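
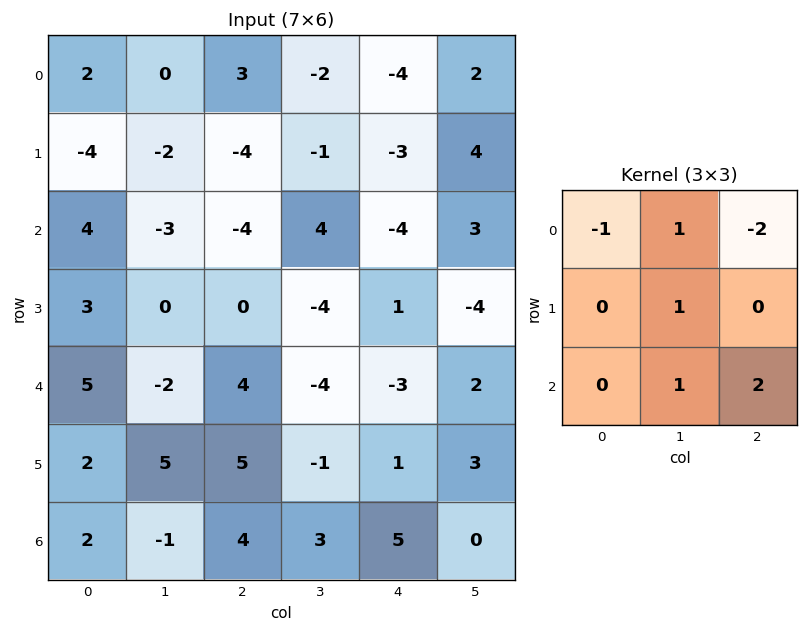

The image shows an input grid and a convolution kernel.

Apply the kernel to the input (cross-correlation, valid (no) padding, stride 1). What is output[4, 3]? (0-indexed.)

The receptive field on the input at this output position is [-4 -3 2 / -1 1 3 / 3 5 0]. Elementwise product with the kernel and sum: -4·-1 + -3·1 + 2·-2 + 1·1 + 5·1 + 0·2.

3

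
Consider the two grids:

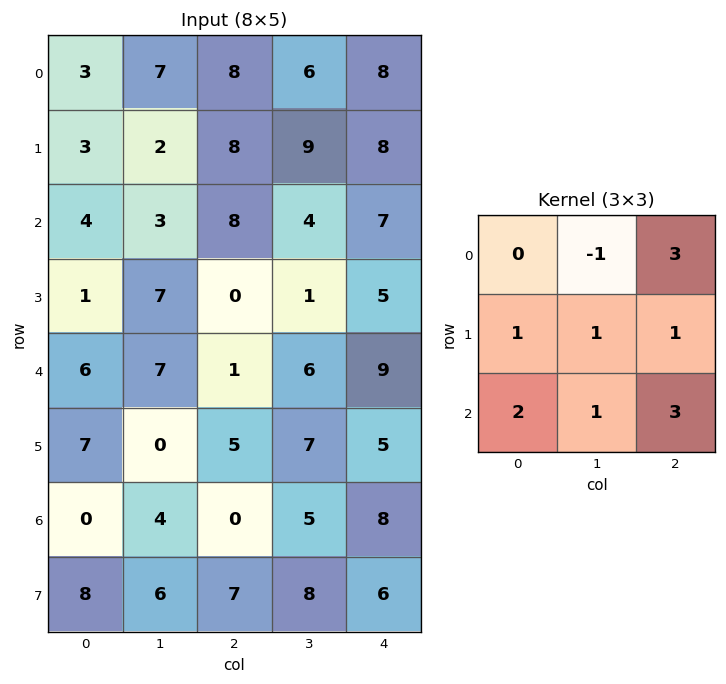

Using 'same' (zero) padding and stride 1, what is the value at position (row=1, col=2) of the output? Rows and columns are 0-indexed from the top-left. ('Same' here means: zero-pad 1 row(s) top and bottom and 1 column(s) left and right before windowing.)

55

The receptive field on the zero-padded input at this output position is [7 8 6 / 2 8 9 / 3 8 4]. Elementwise product with the kernel and sum: 8·-1 + 6·3 + 2·1 + 8·1 + 9·1 + 3·2 + 8·1 + 4·3.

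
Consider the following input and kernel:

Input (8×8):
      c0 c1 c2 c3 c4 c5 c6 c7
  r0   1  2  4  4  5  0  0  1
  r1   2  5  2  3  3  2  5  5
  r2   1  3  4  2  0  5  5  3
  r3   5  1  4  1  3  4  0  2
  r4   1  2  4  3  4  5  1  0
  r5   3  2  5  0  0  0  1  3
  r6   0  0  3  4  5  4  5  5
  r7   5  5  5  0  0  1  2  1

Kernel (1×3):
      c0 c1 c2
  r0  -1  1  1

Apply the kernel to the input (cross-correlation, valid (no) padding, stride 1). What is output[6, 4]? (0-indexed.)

The receptive field on the input at this output position is [5 4 5]. Elementwise product with the kernel and sum: 5·-1 + 4·1 + 5·1.

4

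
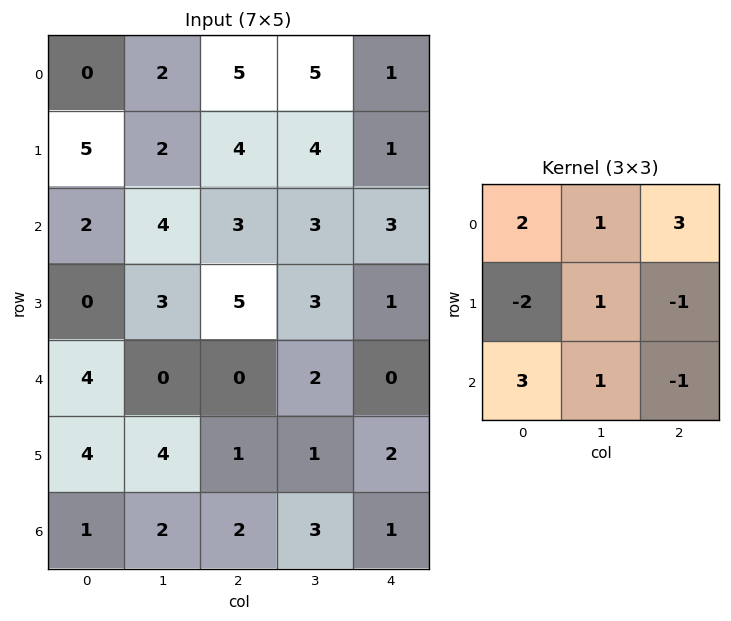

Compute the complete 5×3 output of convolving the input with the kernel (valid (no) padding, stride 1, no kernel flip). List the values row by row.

Output[0,0]: The receptive field on the input at this output position is [0 2 5 / 5 2 4 / 2 4 3]. Elementwise product with the kernel and sum: 0·2 + 2·1 + 5·3 + 5·-2 + 2·1 + 4·-1 + 2·3 + 4·1 + 3·-1.
Output[0,1]: The receptive field on the input at this output position is [2 5 5 / 2 4 4 / 4 3 3]. Elementwise product with the kernel and sum: 2·2 + 5·1 + 5·3 + 2·-2 + 4·1 + 4·-1 + 4·3 + 3·1 + 3·-1.

12 32 22
19 23 26
27 14 12
25 30 20
6 3 7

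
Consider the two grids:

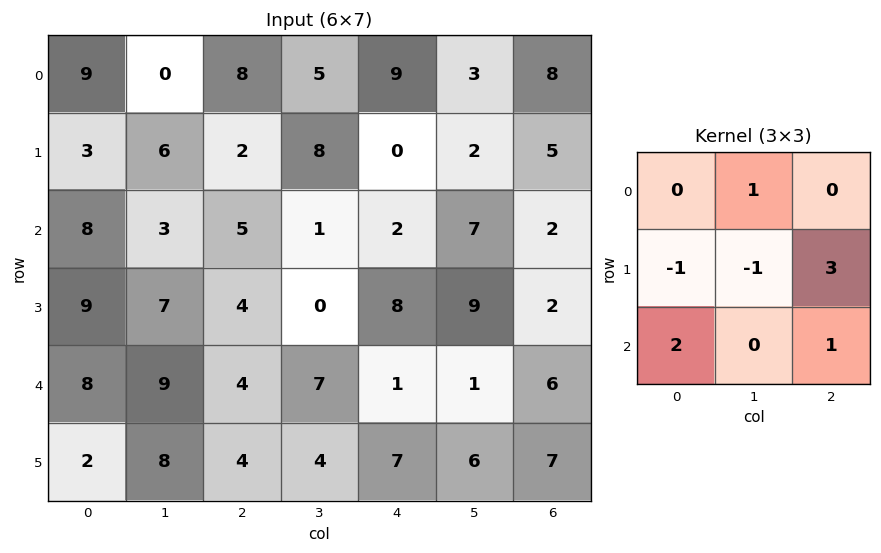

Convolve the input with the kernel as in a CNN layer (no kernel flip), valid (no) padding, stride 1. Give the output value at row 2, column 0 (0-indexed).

19

The receptive field on the input at this output position is [8 3 5 / 9 7 4 / 8 9 4]. Elementwise product with the kernel and sum: 3·1 + 9·-1 + 7·-1 + 4·3 + 8·2 + 4·1.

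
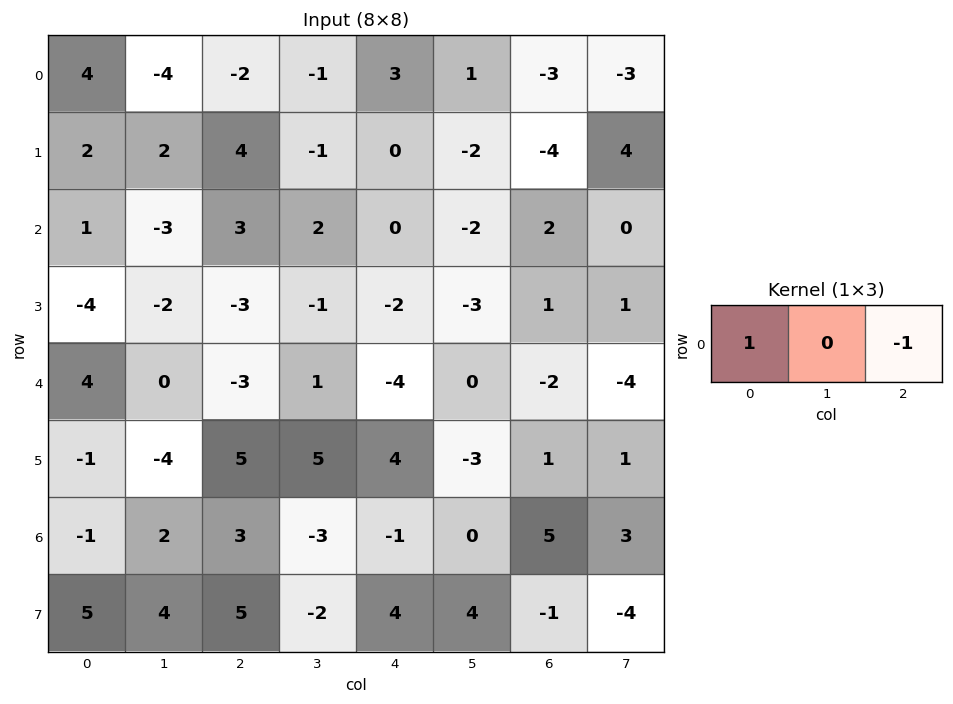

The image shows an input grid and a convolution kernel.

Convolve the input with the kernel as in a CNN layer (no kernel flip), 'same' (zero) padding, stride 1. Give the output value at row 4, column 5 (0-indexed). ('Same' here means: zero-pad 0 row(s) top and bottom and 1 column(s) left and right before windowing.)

The receptive field on the zero-padded input at this output position is [-4 0 -2]. Elementwise product with the kernel and sum: -4·1 + -2·-1.

-2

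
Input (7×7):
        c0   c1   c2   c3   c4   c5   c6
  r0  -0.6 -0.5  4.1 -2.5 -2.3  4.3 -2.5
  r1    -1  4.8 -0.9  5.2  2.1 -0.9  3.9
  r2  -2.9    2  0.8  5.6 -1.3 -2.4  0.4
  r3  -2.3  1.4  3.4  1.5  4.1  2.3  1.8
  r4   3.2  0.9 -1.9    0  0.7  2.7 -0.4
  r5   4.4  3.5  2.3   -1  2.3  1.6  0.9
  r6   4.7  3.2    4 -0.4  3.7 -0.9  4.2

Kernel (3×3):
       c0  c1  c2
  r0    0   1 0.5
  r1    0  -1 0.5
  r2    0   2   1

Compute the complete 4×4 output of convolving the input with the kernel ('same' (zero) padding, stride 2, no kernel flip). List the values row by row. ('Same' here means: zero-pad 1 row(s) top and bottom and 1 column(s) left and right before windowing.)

Output[0,0]: The receptive field on the zero-padded input at this output position is [0 0 0 / 0 -0.6 -0.5 / 0 -1 4.8]. Elementwise product with the kernel and sum: 0·1 + 0·0.5 + -0.6·-1 + -0.5·0.5 + -1·2 + 4.8·1.

3.15 -1.95 7.75 10.3
2.1 12 12.25 7.1
7.95 9.65 12.1 4
3.05 -2.4 -1.05 -3.3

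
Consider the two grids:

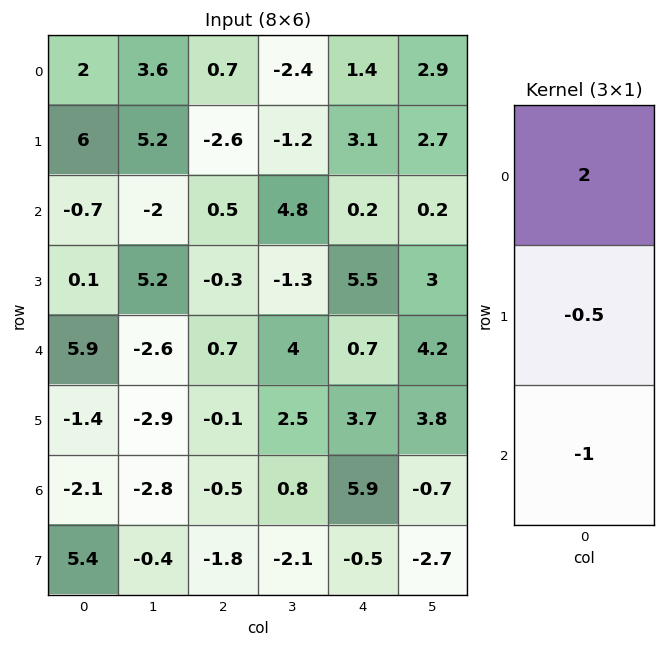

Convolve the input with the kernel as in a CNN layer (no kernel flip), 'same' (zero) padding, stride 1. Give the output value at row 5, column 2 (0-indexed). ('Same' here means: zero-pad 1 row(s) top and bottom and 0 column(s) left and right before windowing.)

1.95

The receptive field on the zero-padded input at this output position is [0.7 / -0.1 / -0.5]. Elementwise product with the kernel and sum: 0.7·2 + -0.1·-0.5 + -0.5·-1.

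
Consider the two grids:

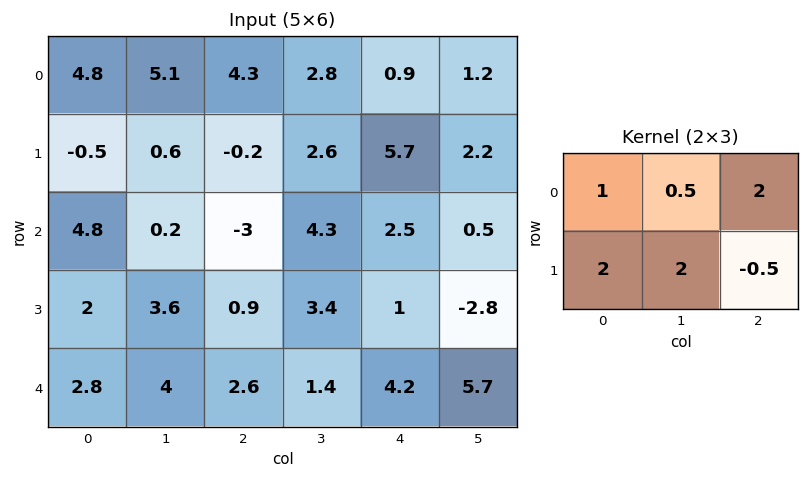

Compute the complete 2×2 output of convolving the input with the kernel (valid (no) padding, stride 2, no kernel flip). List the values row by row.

Output[0,0]: The receptive field on the input at this output position is [4.8 5.1 4.3 / -0.5 0.6 -0.2]. Elementwise product with the kernel and sum: 4.8·1 + 5.1·0.5 + 4.3·2 + -0.5·2 + 0.6·2 + -0.2·-0.5.
Output[0,1]: The receptive field on the input at this output position is [4.3 2.8 0.9 / -0.2 2.6 5.7]. Elementwise product with the kernel and sum: 4.3·1 + 2.8·0.5 + 0.9·2 + -0.2·2 + 2.6·2 + 5.7·-0.5.

16.25 9.45
9.65 12.25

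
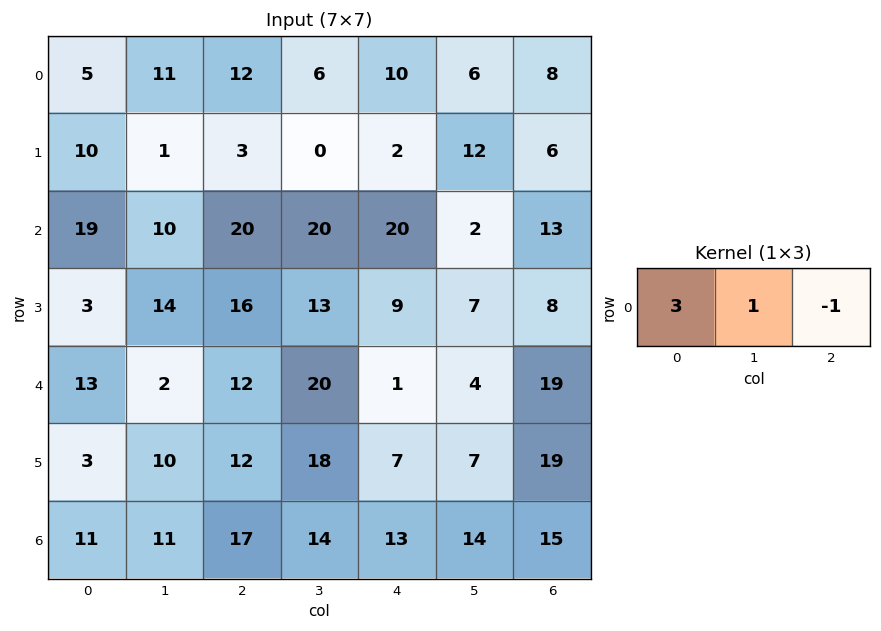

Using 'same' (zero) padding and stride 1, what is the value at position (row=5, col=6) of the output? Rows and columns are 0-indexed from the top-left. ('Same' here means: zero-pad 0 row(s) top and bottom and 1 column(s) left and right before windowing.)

40

The receptive field on the zero-padded input at this output position is [7 19 0]. Elementwise product with the kernel and sum: 7·3 + 19·1 + 0·-1.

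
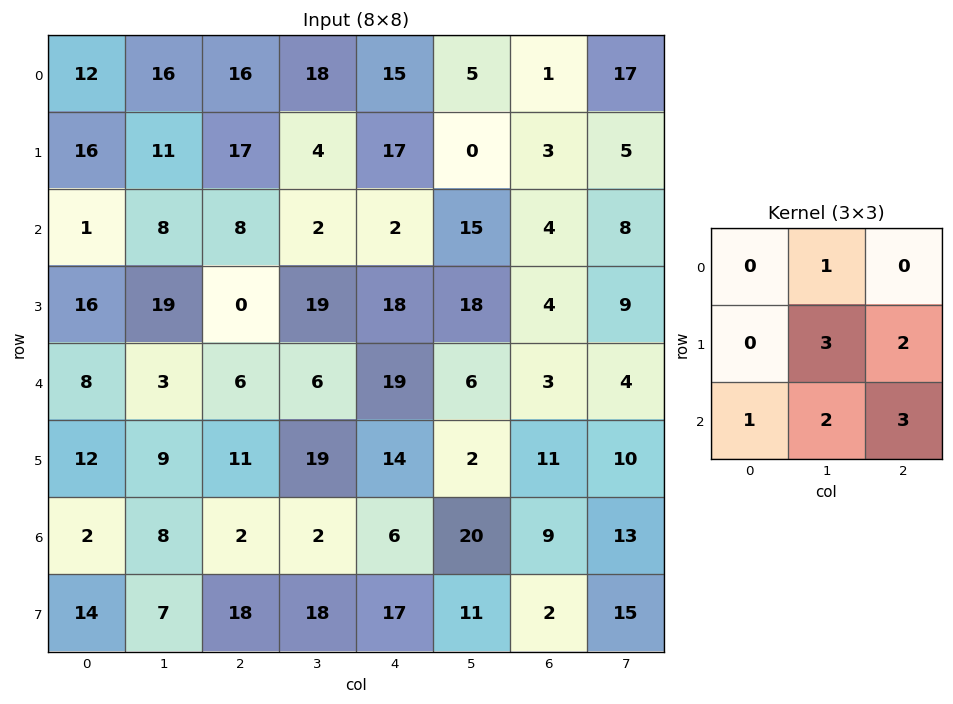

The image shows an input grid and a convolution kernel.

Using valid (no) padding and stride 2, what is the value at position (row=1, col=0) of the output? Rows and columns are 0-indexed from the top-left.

97

The receptive field on the input at this output position is [1 8 8 / 16 19 0 / 8 3 6]. Elementwise product with the kernel and sum: 8·1 + 19·3 + 0·2 + 8·1 + 3·2 + 6·3.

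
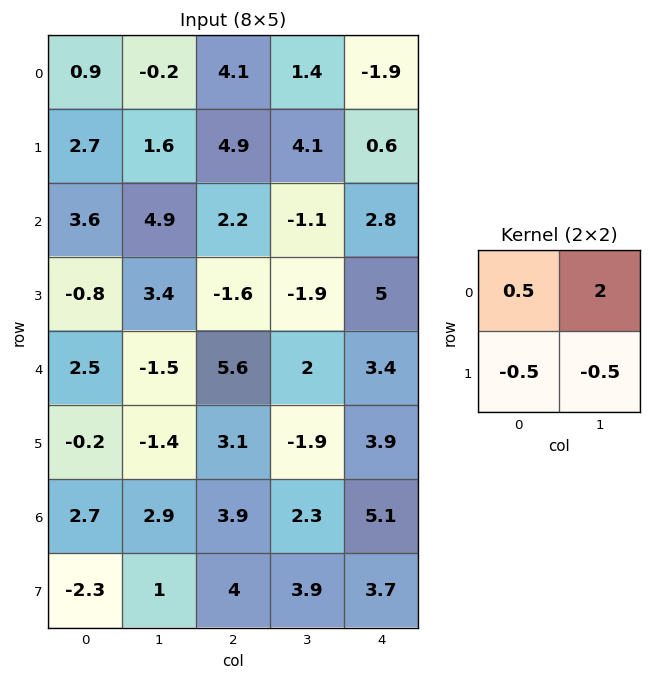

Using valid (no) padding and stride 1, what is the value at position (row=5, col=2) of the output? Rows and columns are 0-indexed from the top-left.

-5.35

The receptive field on the input at this output position is [3.1 -1.9 / 3.9 2.3]. Elementwise product with the kernel and sum: 3.1·0.5 + -1.9·2 + 3.9·-0.5 + 2.3·-0.5.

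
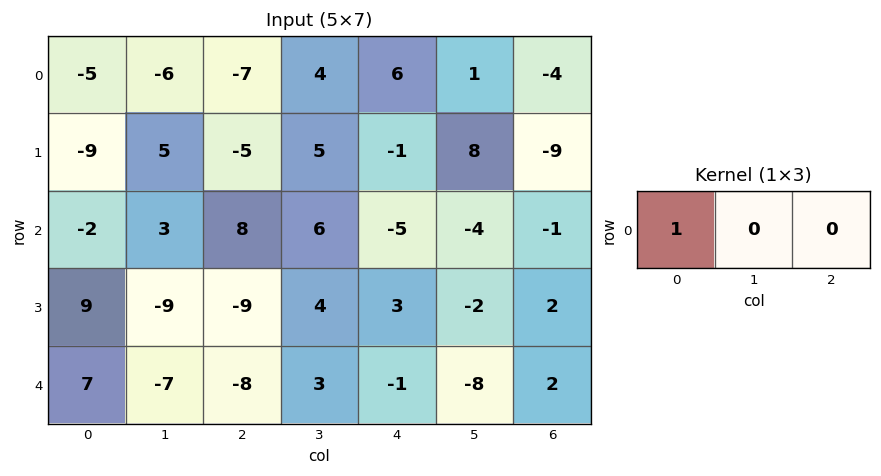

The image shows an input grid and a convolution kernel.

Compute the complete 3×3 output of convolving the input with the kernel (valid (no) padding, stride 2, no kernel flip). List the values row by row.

-5 -7 6
-2 8 -5
7 -8 -1

Output[0,0]: The receptive field on the input at this output position is [-5 -6 -7]. Elementwise product with the kernel and sum: -5·1.
Output[0,1]: The receptive field on the input at this output position is [-7 4 6]. Elementwise product with the kernel and sum: -7·1.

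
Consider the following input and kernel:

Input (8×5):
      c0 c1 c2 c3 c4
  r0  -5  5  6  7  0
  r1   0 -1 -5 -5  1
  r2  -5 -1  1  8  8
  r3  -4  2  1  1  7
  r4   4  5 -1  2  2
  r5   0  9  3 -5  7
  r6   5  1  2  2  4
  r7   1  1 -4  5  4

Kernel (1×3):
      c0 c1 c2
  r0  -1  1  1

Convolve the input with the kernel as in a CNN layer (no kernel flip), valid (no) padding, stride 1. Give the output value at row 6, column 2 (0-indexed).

The receptive field on the input at this output position is [2 2 4]. Elementwise product with the kernel and sum: 2·-1 + 2·1 + 4·1.

4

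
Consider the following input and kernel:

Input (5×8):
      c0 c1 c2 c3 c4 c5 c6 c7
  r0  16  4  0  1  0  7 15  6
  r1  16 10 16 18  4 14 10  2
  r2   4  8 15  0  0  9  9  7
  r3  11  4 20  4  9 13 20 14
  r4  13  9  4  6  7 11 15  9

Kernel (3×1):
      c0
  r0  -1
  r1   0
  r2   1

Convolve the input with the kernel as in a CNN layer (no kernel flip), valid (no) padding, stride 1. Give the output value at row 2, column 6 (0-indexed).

The receptive field on the input at this output position is [9 / 20 / 15]. Elementwise product with the kernel and sum: 9·-1 + 15·1.

6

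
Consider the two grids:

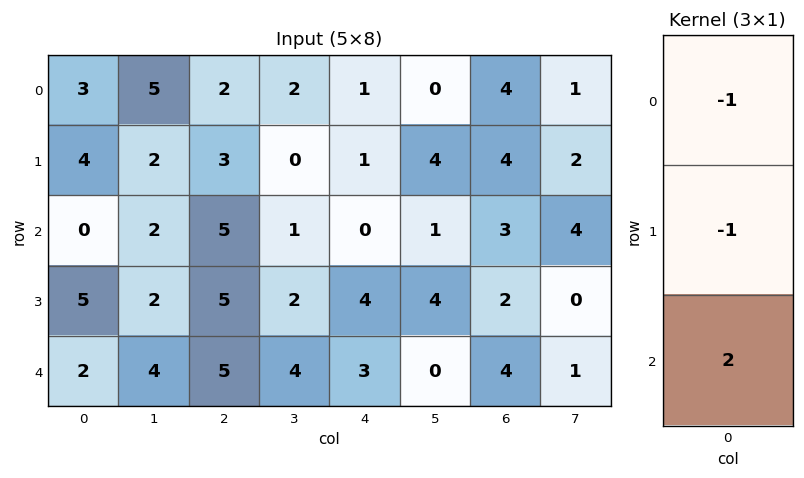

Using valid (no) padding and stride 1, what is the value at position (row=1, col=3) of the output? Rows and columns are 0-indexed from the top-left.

3

The receptive field on the input at this output position is [0 / 1 / 2]. Elementwise product with the kernel and sum: 0·-1 + 1·-1 + 2·2.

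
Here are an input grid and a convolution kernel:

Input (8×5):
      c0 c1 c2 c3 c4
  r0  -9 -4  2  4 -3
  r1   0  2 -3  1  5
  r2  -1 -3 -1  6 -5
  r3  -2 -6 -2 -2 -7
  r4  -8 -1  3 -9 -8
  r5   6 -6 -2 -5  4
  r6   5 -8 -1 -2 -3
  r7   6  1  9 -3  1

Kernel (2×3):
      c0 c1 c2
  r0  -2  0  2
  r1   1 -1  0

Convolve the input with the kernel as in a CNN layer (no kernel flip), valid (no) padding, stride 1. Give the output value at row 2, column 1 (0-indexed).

14

The receptive field on the input at this output position is [-3 -1 6 / -6 -2 -2]. Elementwise product with the kernel and sum: -3·-2 + 6·2 + -6·1 + -2·-1.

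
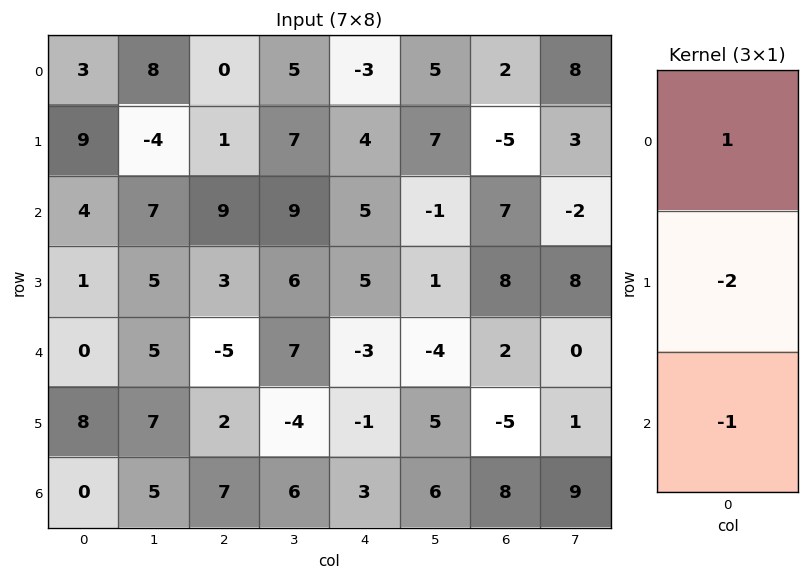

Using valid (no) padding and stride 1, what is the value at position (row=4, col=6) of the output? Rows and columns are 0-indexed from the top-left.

4

The receptive field on the input at this output position is [2 / -5 / 8]. Elementwise product with the kernel and sum: 2·1 + -5·-2 + 8·-1.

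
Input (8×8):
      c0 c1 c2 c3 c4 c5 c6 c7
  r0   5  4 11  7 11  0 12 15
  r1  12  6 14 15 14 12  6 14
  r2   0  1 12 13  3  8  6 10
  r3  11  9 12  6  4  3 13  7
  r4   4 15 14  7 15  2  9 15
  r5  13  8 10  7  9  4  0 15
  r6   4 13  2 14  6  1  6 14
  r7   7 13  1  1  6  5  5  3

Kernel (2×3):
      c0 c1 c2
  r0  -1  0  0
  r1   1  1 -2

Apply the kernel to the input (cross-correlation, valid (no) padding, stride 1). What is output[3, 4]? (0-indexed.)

The receptive field on the input at this output position is [4 3 13 / 15 2 9]. Elementwise product with the kernel and sum: 4·-1 + 15·1 + 2·1 + 9·-2.

-5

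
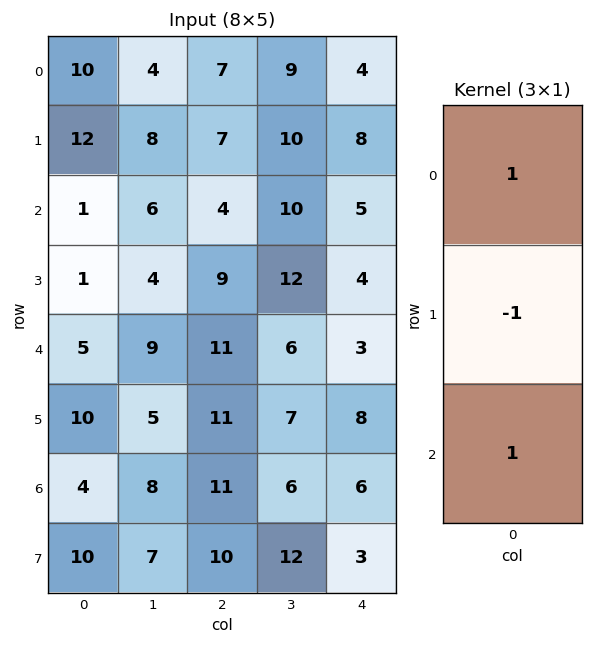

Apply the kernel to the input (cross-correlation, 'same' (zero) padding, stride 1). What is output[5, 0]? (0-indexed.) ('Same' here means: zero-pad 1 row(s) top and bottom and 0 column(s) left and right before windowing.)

The receptive field on the zero-padded input at this output position is [5 / 10 / 4]. Elementwise product with the kernel and sum: 5·1 + 10·-1 + 4·1.

-1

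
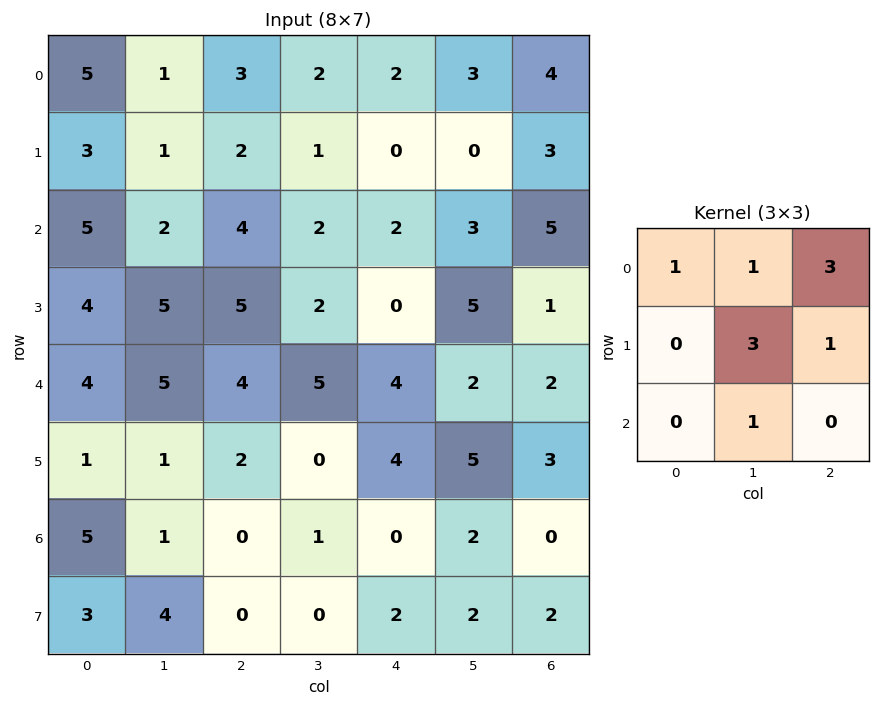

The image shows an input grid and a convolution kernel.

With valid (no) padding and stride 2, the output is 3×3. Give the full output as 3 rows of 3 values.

Output[0,0]: The receptive field on the input at this output position is [5 1 3 / 3 1 2 / 5 2 4]. Elementwise product with the kernel and sum: 5·1 + 1·1 + 3·3 + 1·3 + 2·1 + 2·1.
Output[0,1]: The receptive field on the input at this output position is [3 2 2 / 2 1 0 / 4 2 2]. Elementwise product with the kernel and sum: 3·1 + 2·1 + 2·3 + 1·3 + 0·1 + 2·1.

22 16 23
44 23 38
27 26 32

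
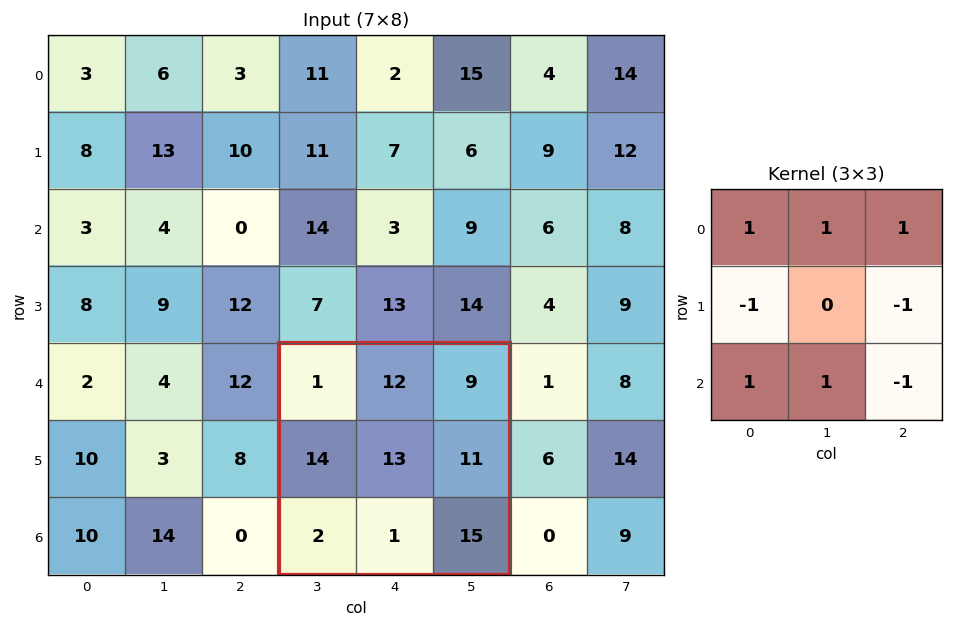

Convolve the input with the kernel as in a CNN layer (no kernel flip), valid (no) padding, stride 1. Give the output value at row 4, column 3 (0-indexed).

-15

The receptive field on the input at this output position is [1 12 9 / 14 13 11 / 2 1 15]. Elementwise product with the kernel and sum: 1·1 + 12·1 + 9·1 + 14·-1 + 11·-1 + 2·1 + 1·1 + 15·-1.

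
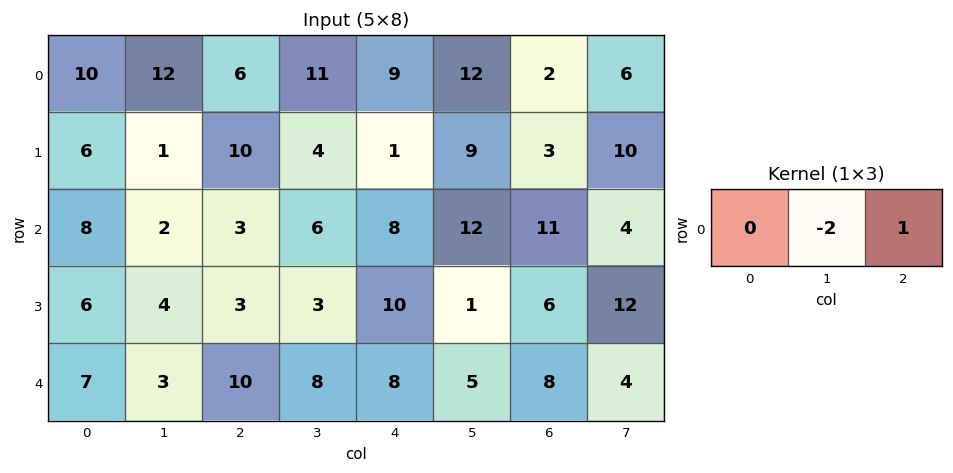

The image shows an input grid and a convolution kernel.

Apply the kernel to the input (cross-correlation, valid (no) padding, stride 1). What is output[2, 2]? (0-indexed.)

-4

The receptive field on the input at this output position is [3 6 8]. Elementwise product with the kernel and sum: 6·-2 + 8·1.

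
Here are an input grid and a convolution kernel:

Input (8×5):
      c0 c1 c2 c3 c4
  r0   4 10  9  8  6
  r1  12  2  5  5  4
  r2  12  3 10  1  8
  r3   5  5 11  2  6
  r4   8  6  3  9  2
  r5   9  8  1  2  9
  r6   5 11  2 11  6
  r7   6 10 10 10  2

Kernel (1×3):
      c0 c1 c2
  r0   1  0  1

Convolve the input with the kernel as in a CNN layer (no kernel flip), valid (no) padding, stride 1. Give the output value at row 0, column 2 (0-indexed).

The receptive field on the input at this output position is [9 8 6]. Elementwise product with the kernel and sum: 9·1 + 6·1.

15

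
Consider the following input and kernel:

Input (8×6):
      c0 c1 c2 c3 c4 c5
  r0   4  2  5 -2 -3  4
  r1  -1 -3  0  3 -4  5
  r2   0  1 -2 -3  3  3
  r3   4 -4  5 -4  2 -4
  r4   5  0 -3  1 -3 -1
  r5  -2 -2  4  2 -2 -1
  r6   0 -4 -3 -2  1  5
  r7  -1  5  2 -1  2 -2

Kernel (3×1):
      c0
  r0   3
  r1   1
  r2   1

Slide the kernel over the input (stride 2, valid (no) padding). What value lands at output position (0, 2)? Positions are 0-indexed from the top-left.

The receptive field on the input at this output position is [-3 / -4 / 3]. Elementwise product with the kernel and sum: -3·3 + -4·1 + 3·1.

-10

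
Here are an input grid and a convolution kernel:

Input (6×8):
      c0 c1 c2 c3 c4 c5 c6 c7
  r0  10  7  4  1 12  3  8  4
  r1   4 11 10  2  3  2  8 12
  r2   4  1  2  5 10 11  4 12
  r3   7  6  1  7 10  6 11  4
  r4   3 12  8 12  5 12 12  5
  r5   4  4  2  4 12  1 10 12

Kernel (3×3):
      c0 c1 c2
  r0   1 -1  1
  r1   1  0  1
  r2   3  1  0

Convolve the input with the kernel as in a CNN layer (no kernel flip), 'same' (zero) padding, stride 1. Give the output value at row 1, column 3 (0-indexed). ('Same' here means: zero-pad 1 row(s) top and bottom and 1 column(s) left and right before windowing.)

39

The receptive field on the zero-padded input at this output position is [4 1 12 / 10 2 3 / 2 5 10]. Elementwise product with the kernel and sum: 4·1 + 1·-1 + 12·1 + 10·1 + 3·1 + 2·3 + 5·1.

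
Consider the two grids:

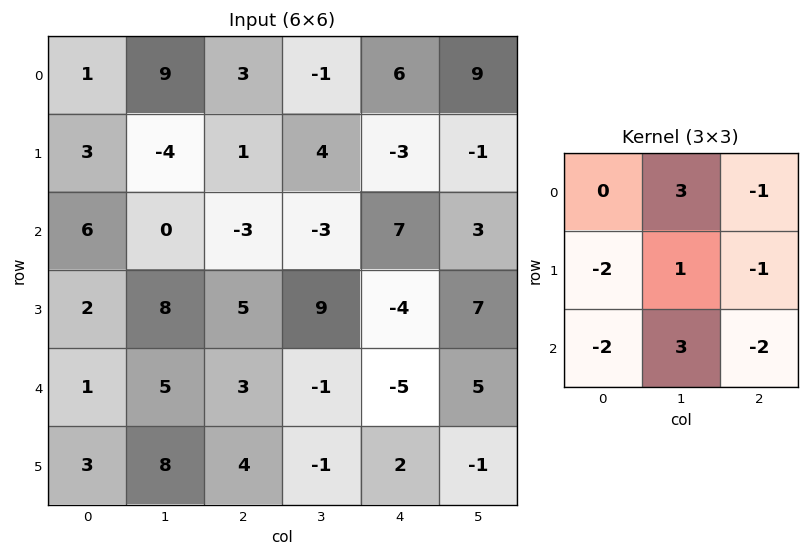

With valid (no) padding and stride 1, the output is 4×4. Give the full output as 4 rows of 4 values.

7 12 -21 20
-12 -20 36 -42
9 -25 -12 -34
29 -2 14 -17

Output[0,0]: The receptive field on the input at this output position is [1 9 3 / 3 -4 1 / 6 0 -3]. Elementwise product with the kernel and sum: 9·3 + 3·-1 + 3·-2 + -4·1 + 1·-1 + 6·-2 + 0·3 + -3·-2.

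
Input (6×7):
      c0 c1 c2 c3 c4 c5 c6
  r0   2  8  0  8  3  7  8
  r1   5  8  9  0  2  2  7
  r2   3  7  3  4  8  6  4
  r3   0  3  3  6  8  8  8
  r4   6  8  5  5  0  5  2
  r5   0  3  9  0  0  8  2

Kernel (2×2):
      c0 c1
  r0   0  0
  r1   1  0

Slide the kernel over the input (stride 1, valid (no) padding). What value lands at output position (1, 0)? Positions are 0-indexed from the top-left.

The receptive field on the input at this output position is [5 8 / 3 7]. Elementwise product with the kernel and sum: 3·1.

3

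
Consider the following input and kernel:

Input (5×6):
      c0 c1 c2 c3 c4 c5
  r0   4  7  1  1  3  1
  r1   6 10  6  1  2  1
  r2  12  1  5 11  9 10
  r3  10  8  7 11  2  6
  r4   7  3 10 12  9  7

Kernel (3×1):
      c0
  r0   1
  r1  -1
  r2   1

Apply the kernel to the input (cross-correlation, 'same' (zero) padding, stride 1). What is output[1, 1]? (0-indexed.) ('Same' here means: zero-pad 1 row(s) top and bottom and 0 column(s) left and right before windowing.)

-2

The receptive field on the zero-padded input at this output position is [7 / 10 / 1]. Elementwise product with the kernel and sum: 7·1 + 10·-1 + 1·1.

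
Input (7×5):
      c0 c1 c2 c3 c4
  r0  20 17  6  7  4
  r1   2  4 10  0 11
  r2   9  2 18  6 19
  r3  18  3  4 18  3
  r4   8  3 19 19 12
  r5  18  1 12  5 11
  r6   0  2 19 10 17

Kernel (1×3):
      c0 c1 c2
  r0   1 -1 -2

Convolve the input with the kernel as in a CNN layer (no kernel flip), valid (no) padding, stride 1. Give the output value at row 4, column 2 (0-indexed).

The receptive field on the input at this output position is [19 19 12]. Elementwise product with the kernel and sum: 19·1 + 19·-1 + 12·-2.

-24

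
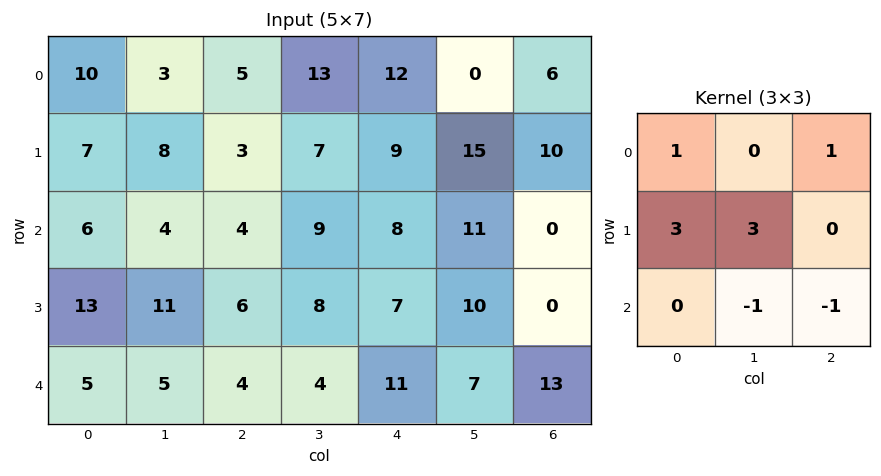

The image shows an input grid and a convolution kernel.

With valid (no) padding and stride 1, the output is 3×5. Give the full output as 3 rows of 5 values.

Output[0,0]: The receptive field on the input at this output position is [10 3 5 / 7 8 3 / 6 4 4]. Elementwise product with the kernel and sum: 10·1 + 5·1 + 7·3 + 8·3 + 4·-1 + 4·-1.
Output[0,1]: The receptive field on the input at this output position is [3 5 13 / 8 3 7 / 4 4 9]. Elementwise product with the kernel and sum: 3·1 + 13·1 + 8·3 + 3·3 + 4·-1 + 9·-1.

52 36 30 42 79
23 25 36 56 66
73 56 39 47 39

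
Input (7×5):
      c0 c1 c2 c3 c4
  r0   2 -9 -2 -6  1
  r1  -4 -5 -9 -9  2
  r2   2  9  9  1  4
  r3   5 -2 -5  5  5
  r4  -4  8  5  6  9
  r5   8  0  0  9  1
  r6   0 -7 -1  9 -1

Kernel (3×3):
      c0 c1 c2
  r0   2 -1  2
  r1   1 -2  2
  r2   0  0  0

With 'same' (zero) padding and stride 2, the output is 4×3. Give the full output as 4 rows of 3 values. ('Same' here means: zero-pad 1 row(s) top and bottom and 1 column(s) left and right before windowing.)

Output[0,0]: The receptive field on the zero-padded input at this output position is [0 0 0 / 0 2 -9 / 0 -4 -5]. Elementwise product with the kernel and sum: 0·2 + 0·-1 + 0·2 + 0·1 + 2·-2 + -9·2.
Output[0,1]: The receptive field on the zero-padded input at this output position is [0 0 0 / -9 -2 -6 / -5 -9 -9]. Elementwise product with the kernel and sum: 0·2 + 0·-1 + 0·2 + -9·1 + -2·-2 + -6·2.

-22 -17 -8
8 -26 -27
15 21 -7
-22 31 28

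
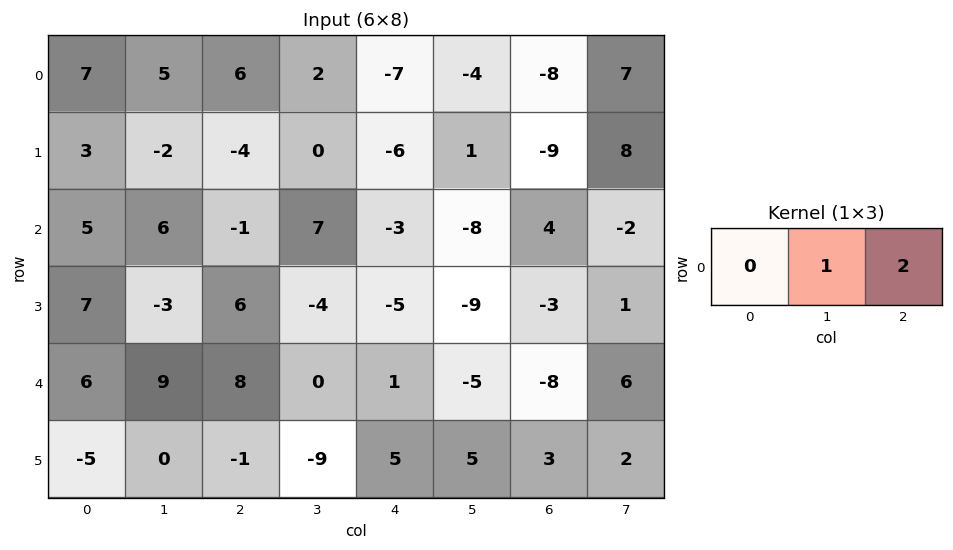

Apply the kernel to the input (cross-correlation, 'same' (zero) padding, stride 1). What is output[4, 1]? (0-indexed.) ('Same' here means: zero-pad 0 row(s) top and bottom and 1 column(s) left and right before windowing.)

The receptive field on the zero-padded input at this output position is [6 9 8]. Elementwise product with the kernel and sum: 9·1 + 8·2.

25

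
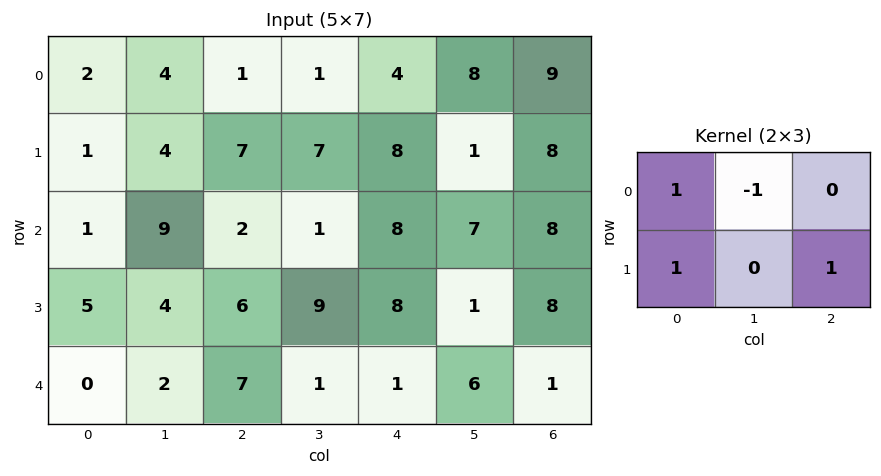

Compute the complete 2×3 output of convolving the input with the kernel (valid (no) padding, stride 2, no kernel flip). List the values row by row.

6 15 12
3 15 17

Output[0,0]: The receptive field on the input at this output position is [2 4 1 / 1 4 7]. Elementwise product with the kernel and sum: 2·1 + 4·-1 + 1·1 + 7·1.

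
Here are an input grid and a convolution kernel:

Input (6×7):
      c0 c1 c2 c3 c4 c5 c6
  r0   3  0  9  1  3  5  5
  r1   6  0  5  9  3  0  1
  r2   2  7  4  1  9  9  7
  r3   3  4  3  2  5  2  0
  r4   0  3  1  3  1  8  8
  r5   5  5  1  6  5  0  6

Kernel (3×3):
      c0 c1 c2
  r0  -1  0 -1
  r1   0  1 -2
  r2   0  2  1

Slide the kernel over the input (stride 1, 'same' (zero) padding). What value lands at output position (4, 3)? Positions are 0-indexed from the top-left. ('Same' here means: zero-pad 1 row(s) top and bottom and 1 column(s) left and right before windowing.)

The receptive field on the zero-padded input at this output position is [3 2 5 / 1 3 1 / 1 6 5]. Elementwise product with the kernel and sum: 3·-1 + 5·-1 + 3·1 + 1·-2 + 6·2 + 5·1.

10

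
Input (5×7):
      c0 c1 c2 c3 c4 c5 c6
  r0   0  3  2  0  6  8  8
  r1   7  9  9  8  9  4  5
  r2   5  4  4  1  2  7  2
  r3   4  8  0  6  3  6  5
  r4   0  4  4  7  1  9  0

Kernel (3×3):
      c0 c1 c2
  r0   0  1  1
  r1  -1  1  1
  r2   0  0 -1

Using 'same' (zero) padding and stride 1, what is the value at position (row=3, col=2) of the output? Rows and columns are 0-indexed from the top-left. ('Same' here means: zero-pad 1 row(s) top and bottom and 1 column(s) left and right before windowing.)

-4

The receptive field on the zero-padded input at this output position is [4 4 1 / 8 0 6 / 4 4 7]. Elementwise product with the kernel and sum: 4·1 + 1·1 + 8·-1 + 0·1 + 6·1 + 7·-1.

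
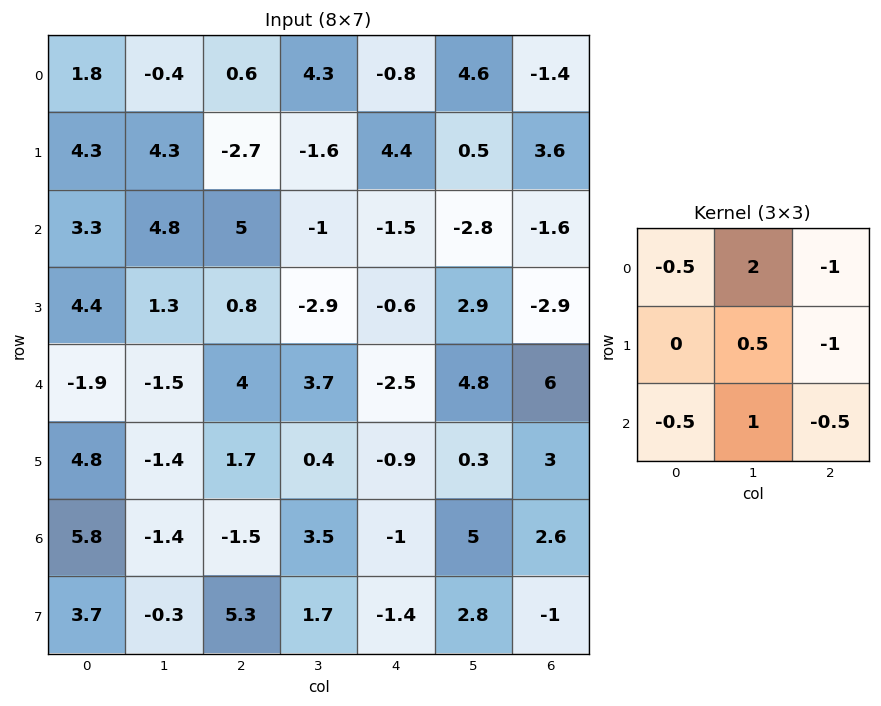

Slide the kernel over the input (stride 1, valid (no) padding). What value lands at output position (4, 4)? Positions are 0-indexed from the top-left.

6.2

The receptive field on the input at this output position is [-2.5 4.8 6 / -0.9 0.3 3 / -1 5 2.6]. Elementwise product with the kernel and sum: -2.5·-0.5 + 4.8·2 + 6·-1 + 0.3·0.5 + 3·-1 + -1·-0.5 + 5·1 + 2.6·-0.5.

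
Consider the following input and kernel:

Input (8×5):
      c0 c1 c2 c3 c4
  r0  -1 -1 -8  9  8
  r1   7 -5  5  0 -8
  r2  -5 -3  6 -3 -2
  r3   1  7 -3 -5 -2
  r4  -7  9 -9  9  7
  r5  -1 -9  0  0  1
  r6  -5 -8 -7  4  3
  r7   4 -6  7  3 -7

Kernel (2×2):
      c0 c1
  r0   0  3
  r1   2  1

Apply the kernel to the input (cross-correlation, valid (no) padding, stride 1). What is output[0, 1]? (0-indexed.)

The receptive field on the input at this output position is [-1 -8 / -5 5]. Elementwise product with the kernel and sum: -8·3 + -5·2 + 5·1.

-29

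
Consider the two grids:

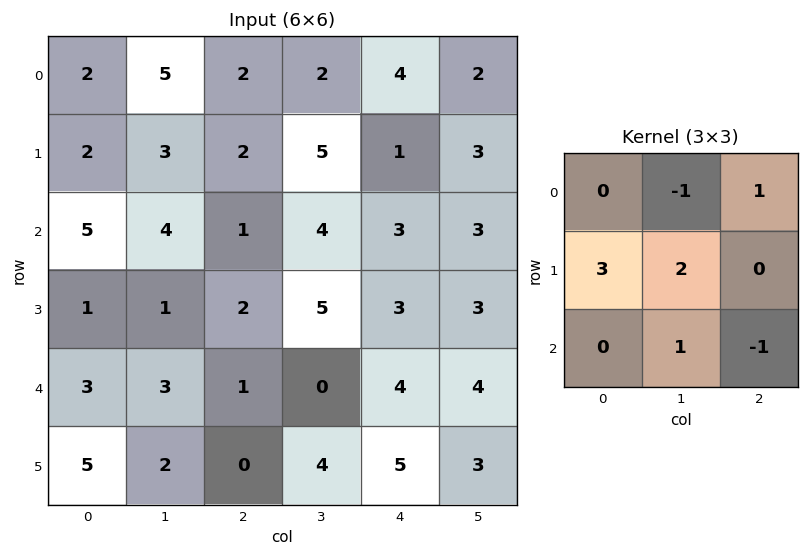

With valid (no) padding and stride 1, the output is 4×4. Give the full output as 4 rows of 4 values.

Output[0,0]: The receptive field on the input at this output position is [2 5 2 / 2 3 2 / 5 4 1]. Elementwise product with the kernel and sum: 5·-1 + 2·1 + 2·3 + 3·2 + 4·1 + 1·-1.
Output[0,1]: The receptive field on the input at this output position is [5 2 2 / 3 2 5 / 4 1 4]. Elementwise product with the kernel and sum: 2·-1 + 2·1 + 3·3 + 2·2 + 1·1 + 4·-1.

12 10 19 15
21 14 9 20
4 11 11 21
18 10 0 10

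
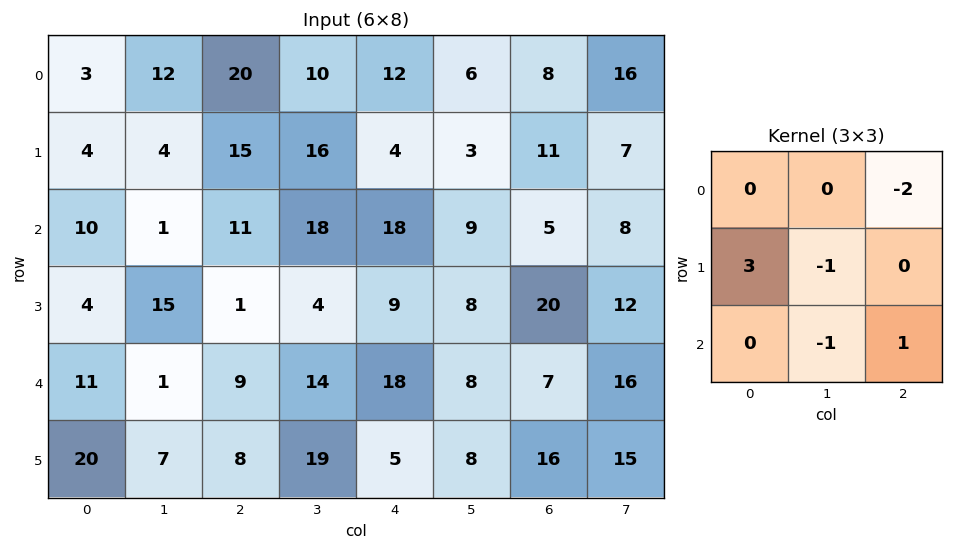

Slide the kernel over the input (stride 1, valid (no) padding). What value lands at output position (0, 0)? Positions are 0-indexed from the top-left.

The receptive field on the input at this output position is [3 12 20 / 4 4 15 / 10 1 11]. Elementwise product with the kernel and sum: 20·-2 + 4·3 + 4·-1 + 1·-1 + 11·1.

-22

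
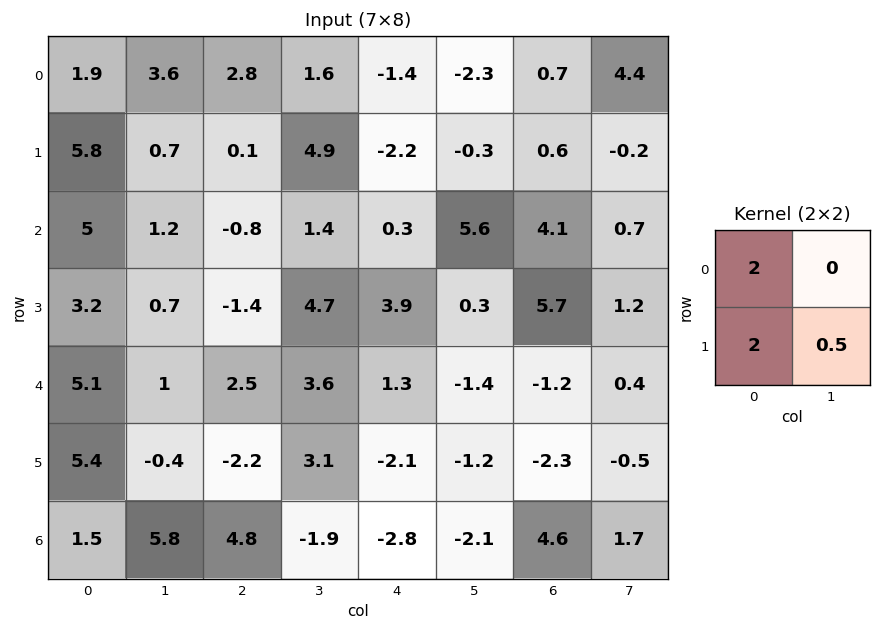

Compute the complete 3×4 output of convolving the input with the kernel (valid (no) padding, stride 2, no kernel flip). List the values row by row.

15.75 8.25 -7.35 2.5
16.75 -2.05 8.55 20.2
20.8 2.15 -2.2 -7.25

Output[0,0]: The receptive field on the input at this output position is [1.9 3.6 / 5.8 0.7]. Elementwise product with the kernel and sum: 1.9·2 + 5.8·2 + 0.7·0.5.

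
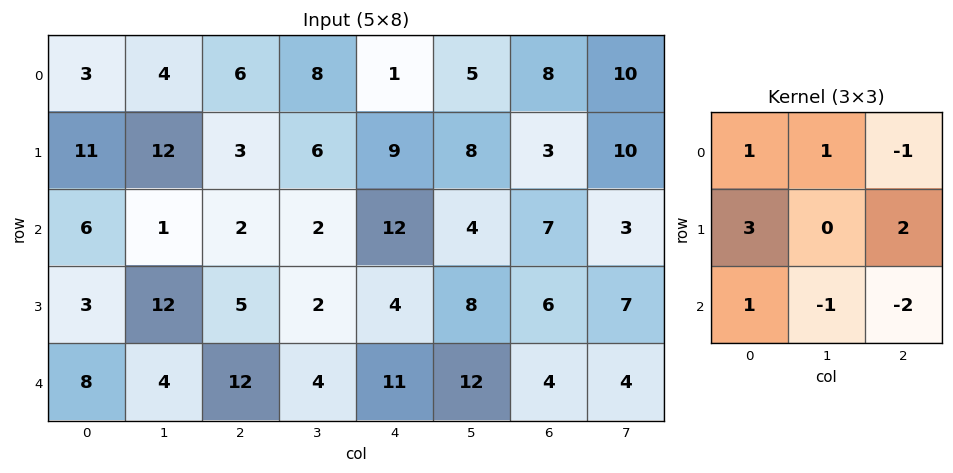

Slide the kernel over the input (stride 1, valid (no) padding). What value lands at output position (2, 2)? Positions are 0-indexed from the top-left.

The receptive field on the input at this output position is [2 2 12 / 5 2 4 / 12 4 11]. Elementwise product with the kernel and sum: 2·1 + 2·1 + 12·-1 + 5·3 + 4·2 + 12·1 + 4·-1 + 11·-2.

1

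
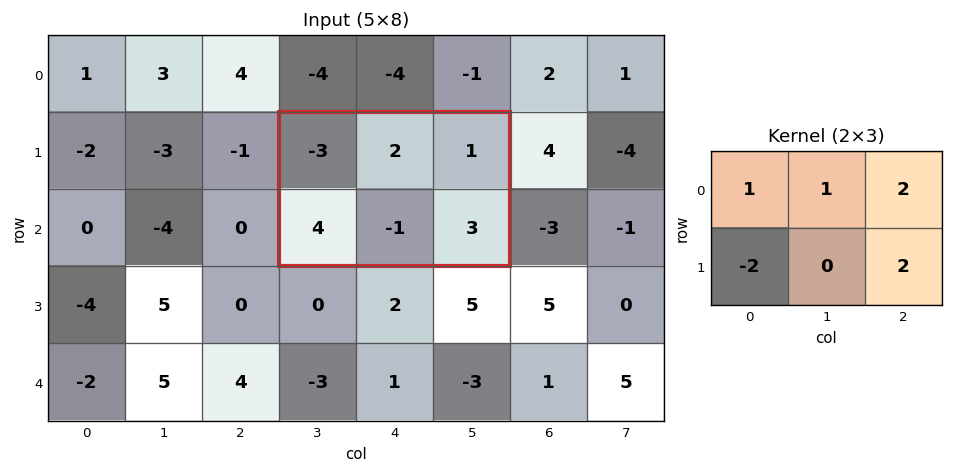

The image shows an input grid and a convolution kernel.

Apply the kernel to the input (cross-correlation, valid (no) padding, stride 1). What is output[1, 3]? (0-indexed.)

The receptive field on the input at this output position is [-3 2 1 / 4 -1 3]. Elementwise product with the kernel and sum: -3·1 + 2·1 + 1·2 + 4·-2 + 3·2.

-1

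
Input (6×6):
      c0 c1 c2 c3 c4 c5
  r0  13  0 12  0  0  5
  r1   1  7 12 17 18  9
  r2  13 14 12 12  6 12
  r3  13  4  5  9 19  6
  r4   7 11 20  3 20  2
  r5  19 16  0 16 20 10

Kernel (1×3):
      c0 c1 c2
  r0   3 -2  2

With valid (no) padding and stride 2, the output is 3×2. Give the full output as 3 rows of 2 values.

Output[0,0]: The receptive field on the input at this output position is [13 0 12]. Elementwise product with the kernel and sum: 13·3 + 0·-2 + 12·2.
Output[0,1]: The receptive field on the input at this output position is [12 0 0]. Elementwise product with the kernel and sum: 12·3 + 0·-2 + 0·2.

63 36
35 24
39 94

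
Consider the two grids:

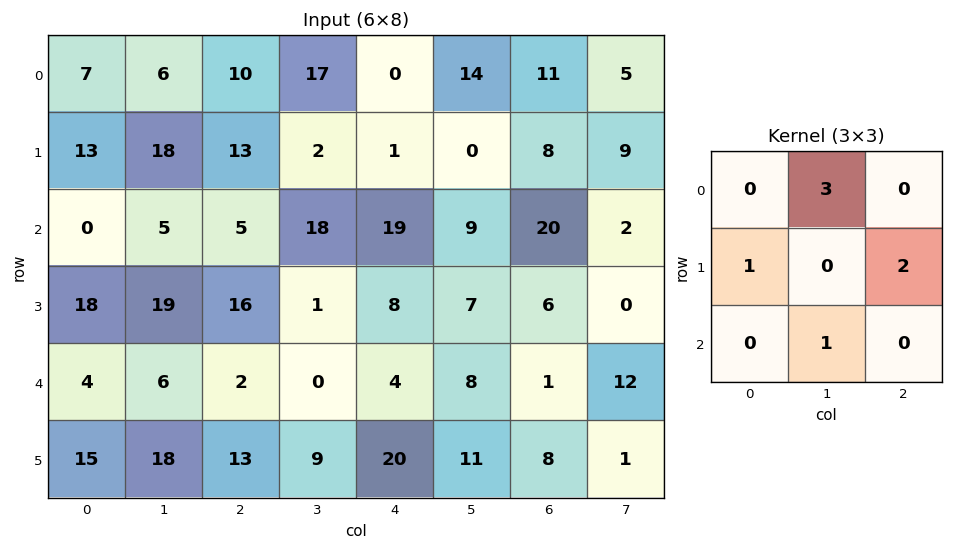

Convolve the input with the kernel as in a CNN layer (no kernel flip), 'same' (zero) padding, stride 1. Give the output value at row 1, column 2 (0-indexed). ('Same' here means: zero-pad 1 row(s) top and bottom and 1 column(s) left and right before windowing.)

57

The receptive field on the zero-padded input at this output position is [6 10 17 / 18 13 2 / 5 5 18]. Elementwise product with the kernel and sum: 10·3 + 18·1 + 2·2 + 5·1.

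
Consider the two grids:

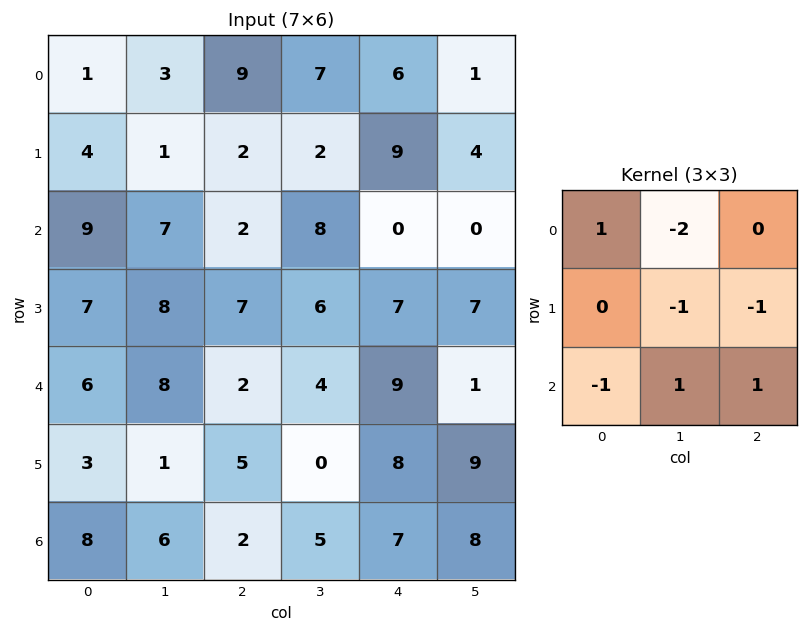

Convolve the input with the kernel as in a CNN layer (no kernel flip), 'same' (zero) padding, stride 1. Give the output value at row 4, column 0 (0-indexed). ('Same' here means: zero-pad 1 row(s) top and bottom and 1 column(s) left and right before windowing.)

-24

The receptive field on the zero-padded input at this output position is [0 7 8 / 0 6 8 / 0 3 1]. Elementwise product with the kernel and sum: 0·1 + 7·-2 + 6·-1 + 8·-1 + 0·-1 + 3·1 + 1·1.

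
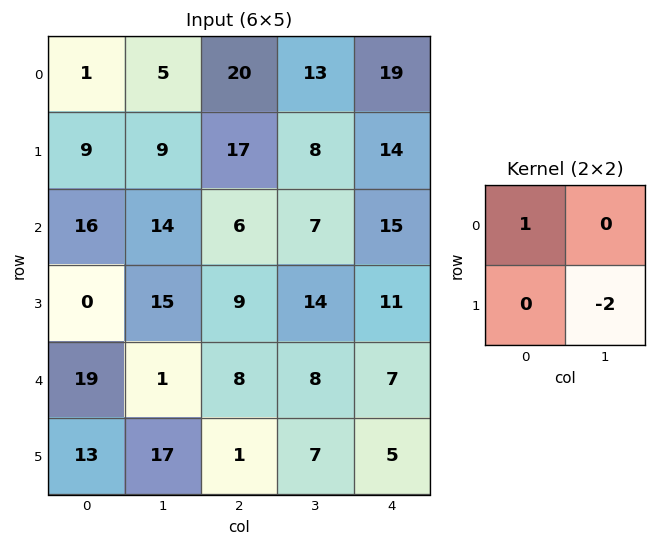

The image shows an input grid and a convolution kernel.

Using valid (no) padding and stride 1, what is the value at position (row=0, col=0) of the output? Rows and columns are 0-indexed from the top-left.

-17

The receptive field on the input at this output position is [1 5 / 9 9]. Elementwise product with the kernel and sum: 1·1 + 9·-2.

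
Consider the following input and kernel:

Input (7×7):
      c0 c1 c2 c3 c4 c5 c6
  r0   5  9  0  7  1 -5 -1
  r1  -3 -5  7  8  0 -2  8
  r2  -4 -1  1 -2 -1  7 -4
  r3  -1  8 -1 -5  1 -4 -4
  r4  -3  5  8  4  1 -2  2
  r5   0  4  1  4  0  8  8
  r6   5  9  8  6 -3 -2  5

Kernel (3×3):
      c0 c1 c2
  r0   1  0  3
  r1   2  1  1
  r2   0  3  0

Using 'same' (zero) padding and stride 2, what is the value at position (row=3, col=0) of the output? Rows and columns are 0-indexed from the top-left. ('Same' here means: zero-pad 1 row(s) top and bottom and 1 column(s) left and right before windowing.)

26

The receptive field on the zero-padded input at this output position is [0 0 4 / 0 5 9 / 0 0 0]. Elementwise product with the kernel and sum: 0·1 + 4·3 + 0·2 + 5·1 + 9·1 + 0·3.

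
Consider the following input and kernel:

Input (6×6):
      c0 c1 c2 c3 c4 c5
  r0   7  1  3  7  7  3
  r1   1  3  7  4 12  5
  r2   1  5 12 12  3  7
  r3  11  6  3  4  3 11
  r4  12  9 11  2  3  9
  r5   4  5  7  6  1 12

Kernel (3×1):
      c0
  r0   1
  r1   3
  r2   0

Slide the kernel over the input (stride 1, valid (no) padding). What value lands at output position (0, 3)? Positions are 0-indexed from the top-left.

19

The receptive field on the input at this output position is [7 / 4 / 12]. Elementwise product with the kernel and sum: 7·1 + 4·3.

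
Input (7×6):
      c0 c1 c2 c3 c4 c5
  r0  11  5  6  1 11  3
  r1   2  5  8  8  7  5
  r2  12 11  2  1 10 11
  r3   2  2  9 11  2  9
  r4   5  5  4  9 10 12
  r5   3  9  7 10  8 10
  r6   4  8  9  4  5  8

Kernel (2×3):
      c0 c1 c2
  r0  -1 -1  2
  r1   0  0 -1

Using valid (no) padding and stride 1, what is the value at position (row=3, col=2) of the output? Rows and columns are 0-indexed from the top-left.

-26

The receptive field on the input at this output position is [9 11 2 / 4 9 10]. Elementwise product with the kernel and sum: 9·-1 + 11·-1 + 2·2 + 10·-1.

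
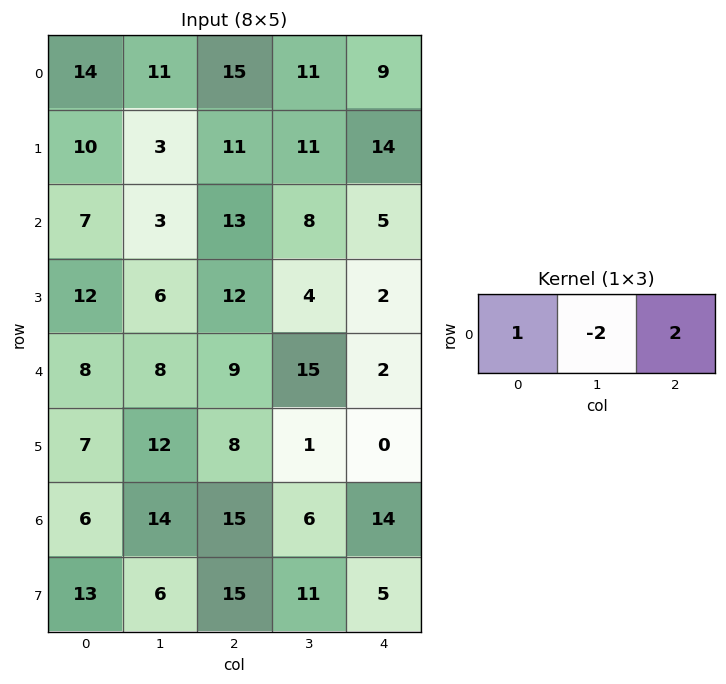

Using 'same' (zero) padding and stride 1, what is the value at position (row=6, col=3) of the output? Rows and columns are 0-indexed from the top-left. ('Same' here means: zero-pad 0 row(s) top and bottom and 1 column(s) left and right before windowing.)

31

The receptive field on the zero-padded input at this output position is [15 6 14]. Elementwise product with the kernel and sum: 15·1 + 6·-2 + 14·2.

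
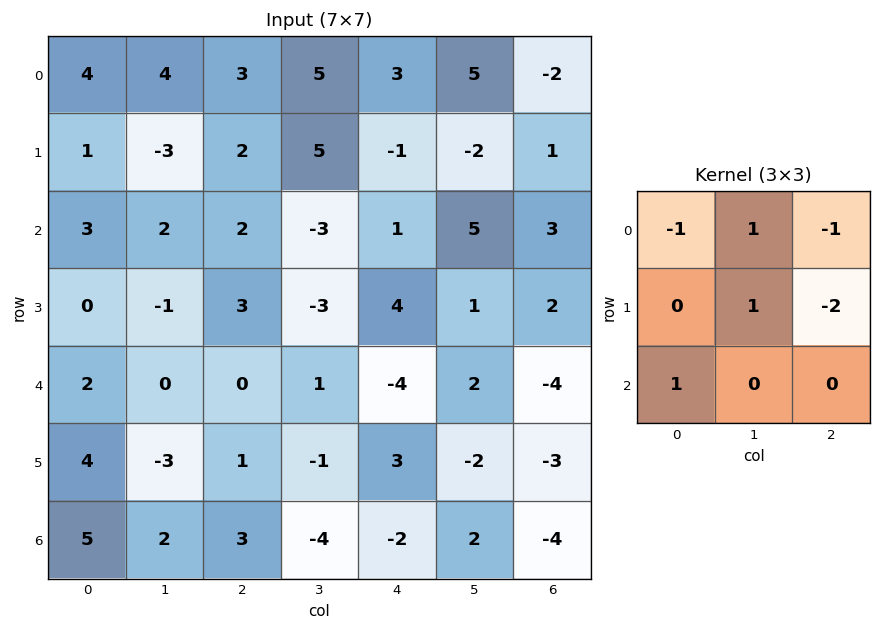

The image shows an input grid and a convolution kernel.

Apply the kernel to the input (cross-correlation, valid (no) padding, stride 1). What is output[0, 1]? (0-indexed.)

The receptive field on the input at this output position is [4 3 5 / -3 2 5 / 2 2 -3]. Elementwise product with the kernel and sum: 4·-1 + 3·1 + 5·-1 + 2·1 + 5·-2 + 2·1.

-12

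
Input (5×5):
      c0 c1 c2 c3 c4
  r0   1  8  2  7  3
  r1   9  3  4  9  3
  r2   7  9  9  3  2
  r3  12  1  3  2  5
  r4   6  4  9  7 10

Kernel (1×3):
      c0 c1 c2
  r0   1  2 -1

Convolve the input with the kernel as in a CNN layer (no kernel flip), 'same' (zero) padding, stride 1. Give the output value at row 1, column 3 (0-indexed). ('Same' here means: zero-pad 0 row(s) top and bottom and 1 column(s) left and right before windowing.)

19

The receptive field on the zero-padded input at this output position is [4 9 3]. Elementwise product with the kernel and sum: 4·1 + 9·2 + 3·-1.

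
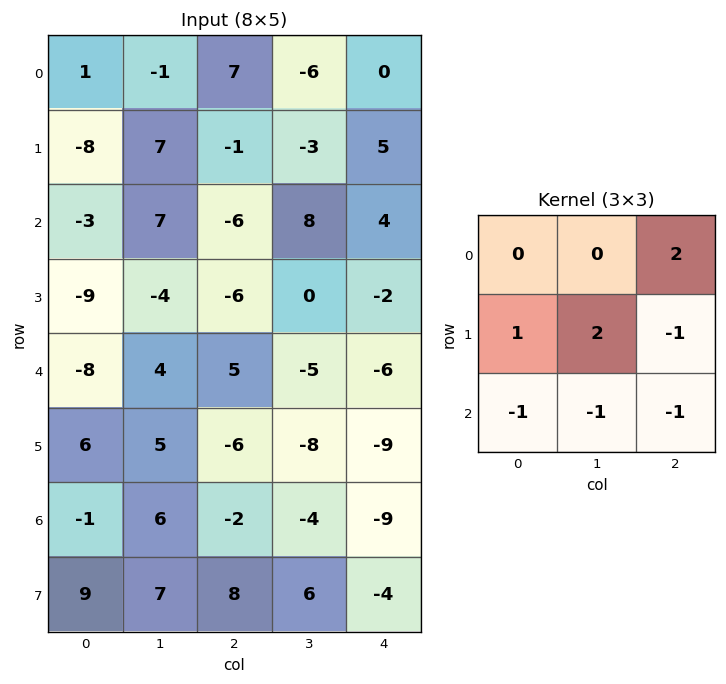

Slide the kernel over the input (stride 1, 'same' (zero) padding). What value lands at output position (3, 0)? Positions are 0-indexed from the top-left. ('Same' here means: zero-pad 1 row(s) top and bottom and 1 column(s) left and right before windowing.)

4

The receptive field on the zero-padded input at this output position is [0 -3 7 / 0 -9 -4 / 0 -8 4]. Elementwise product with the kernel and sum: 7·2 + 0·1 + -9·2 + -4·-1 + 0·-1 + -8·-1 + 4·-1.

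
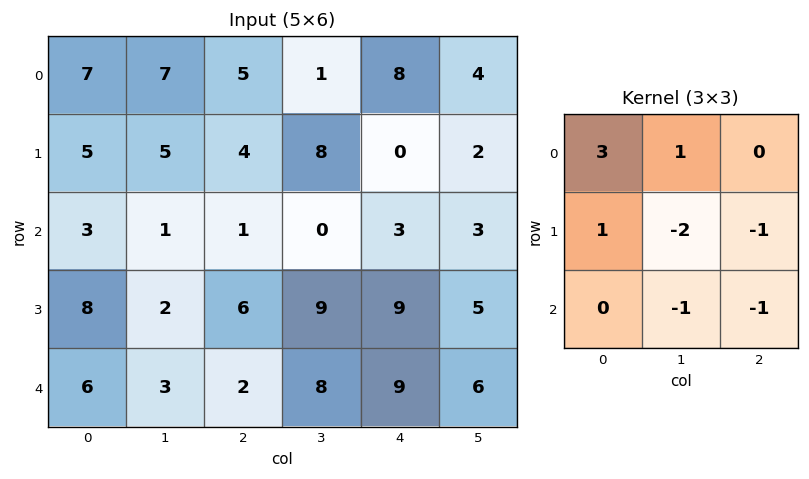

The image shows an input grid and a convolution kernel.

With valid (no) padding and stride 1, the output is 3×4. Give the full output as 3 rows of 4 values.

Output[0,0]: The receptive field on the input at this output position is [7 7 5 / 5 5 4 / 3 1 1]. Elementwise product with the kernel and sum: 7·3 + 7·1 + 5·1 + 5·-2 + 4·-1 + 1·-1 + 1·-1.
Output[0,1]: The receptive field on the input at this output position is [7 5 1 / 5 4 8 / 1 1 0]. Elementwise product with the kernel and sum: 7·3 + 5·1 + 5·1 + 4·-2 + 8·-1 + 1·-1 + 0·-1.

17 14 1 11
12 3 0 1
3 -25 -35 -26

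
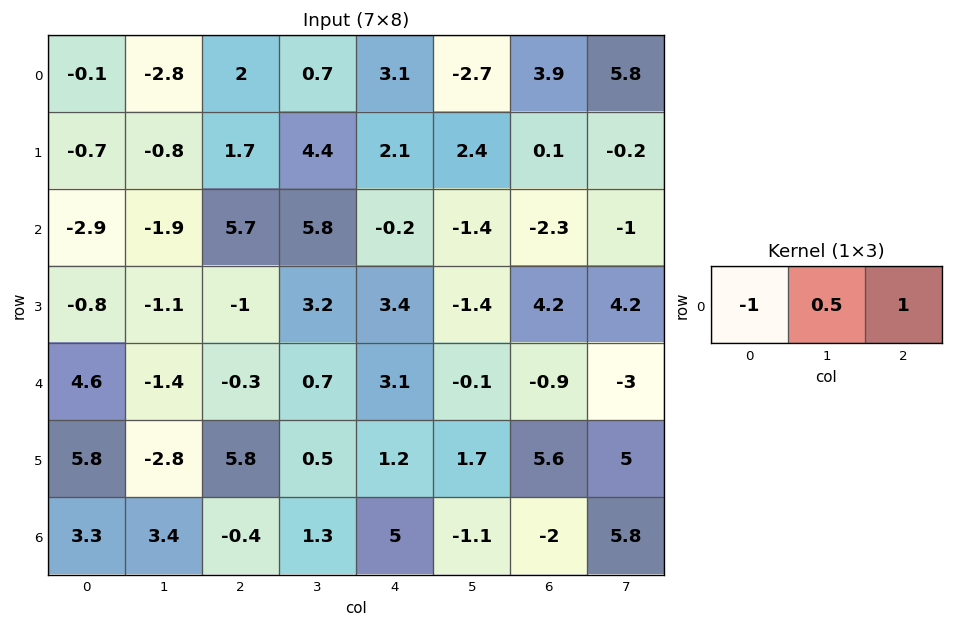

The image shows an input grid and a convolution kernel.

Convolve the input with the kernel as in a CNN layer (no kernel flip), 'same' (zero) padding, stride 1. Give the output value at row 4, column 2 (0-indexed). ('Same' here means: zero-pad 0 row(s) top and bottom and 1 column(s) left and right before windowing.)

The receptive field on the zero-padded input at this output position is [-1.4 -0.3 0.7]. Elementwise product with the kernel and sum: -1.4·-1 + -0.3·0.5 + 0.7·1.

1.95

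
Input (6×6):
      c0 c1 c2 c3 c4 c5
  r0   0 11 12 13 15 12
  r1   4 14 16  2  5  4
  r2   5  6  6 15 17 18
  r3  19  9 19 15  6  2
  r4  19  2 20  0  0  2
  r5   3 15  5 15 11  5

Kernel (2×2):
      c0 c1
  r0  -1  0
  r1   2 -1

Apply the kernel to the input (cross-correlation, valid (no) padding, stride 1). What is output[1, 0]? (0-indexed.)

0

The receptive field on the input at this output position is [4 14 / 5 6]. Elementwise product with the kernel and sum: 4·-1 + 5·2 + 6·-1.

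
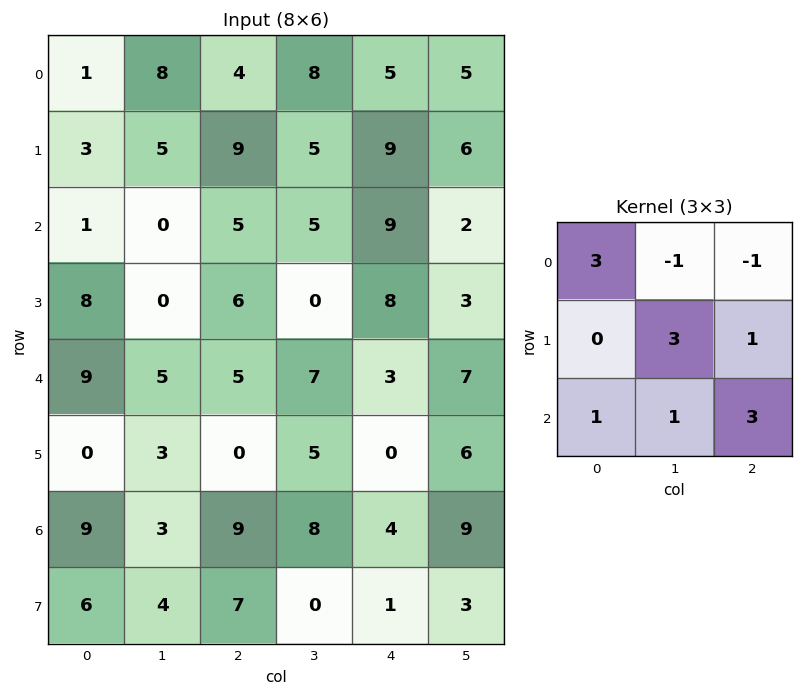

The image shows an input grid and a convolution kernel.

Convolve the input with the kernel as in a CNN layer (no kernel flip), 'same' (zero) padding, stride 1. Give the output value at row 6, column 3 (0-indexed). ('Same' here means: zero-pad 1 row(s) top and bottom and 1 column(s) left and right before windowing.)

The receptive field on the zero-padded input at this output position is [0 5 0 / 9 8 4 / 7 0 1]. Elementwise product with the kernel and sum: 0·3 + 5·-1 + 0·-1 + 8·3 + 4·1 + 7·1 + 0·1 + 1·3.

33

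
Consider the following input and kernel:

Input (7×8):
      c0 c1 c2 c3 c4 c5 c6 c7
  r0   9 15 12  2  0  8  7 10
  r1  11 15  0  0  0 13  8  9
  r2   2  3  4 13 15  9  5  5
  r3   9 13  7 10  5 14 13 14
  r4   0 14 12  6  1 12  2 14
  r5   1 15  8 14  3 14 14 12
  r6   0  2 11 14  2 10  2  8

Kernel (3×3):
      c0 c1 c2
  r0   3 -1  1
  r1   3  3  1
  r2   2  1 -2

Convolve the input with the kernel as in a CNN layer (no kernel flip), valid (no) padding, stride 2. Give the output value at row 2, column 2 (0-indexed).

The receptive field on the input at this output position is [1 12 2 / 3 14 14 / 2 10 2]. Elementwise product with the kernel and sum: 1·3 + 12·-1 + 2·1 + 3·3 + 14·3 + 14·1 + 2·2 + 10·1 + 2·-2.

68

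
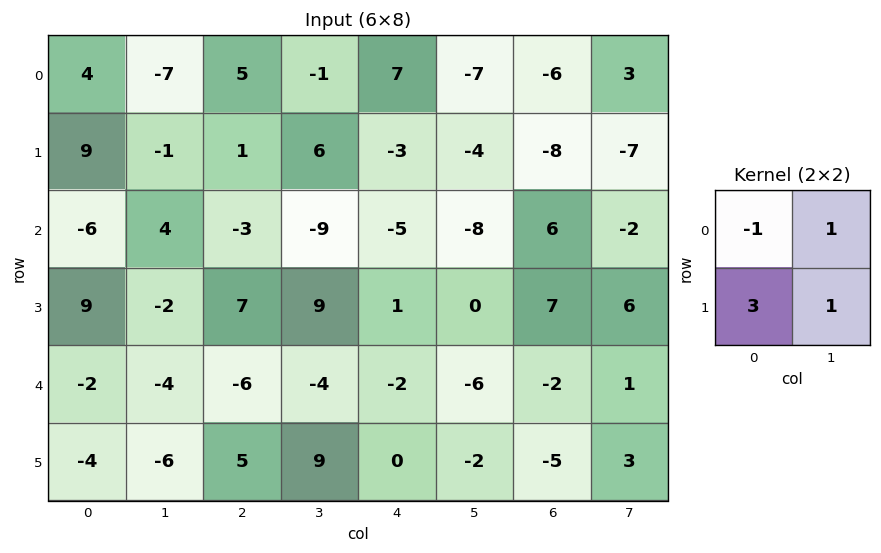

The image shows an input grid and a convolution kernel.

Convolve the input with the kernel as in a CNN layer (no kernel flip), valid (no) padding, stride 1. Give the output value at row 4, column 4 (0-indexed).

-6

The receptive field on the input at this output position is [-2 -6 / 0 -2]. Elementwise product with the kernel and sum: -2·-1 + -6·1 + 0·3 + -2·1.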